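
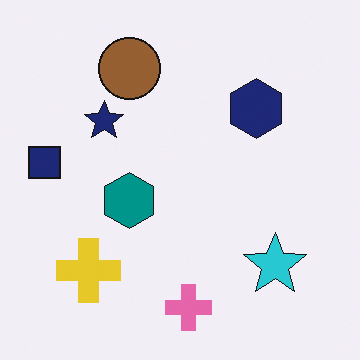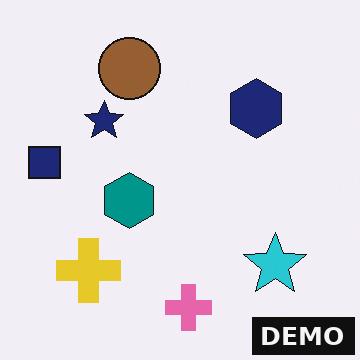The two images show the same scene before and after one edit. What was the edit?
Watermarked with the text "DEMO" in the lower-right corner.

A dark label reading "DEMO" appears in the lower-right corner.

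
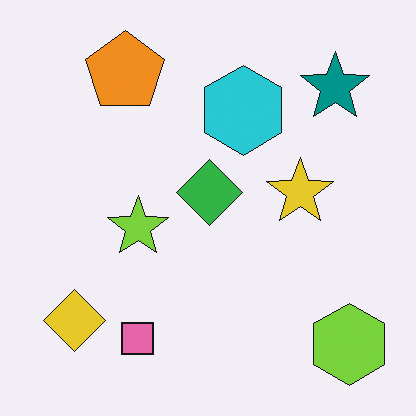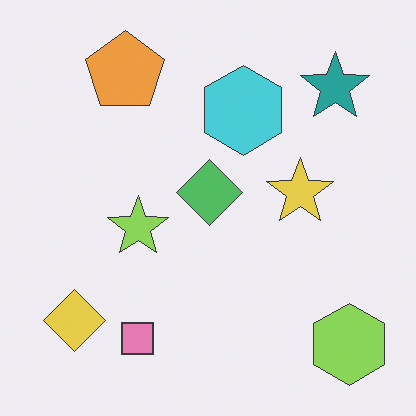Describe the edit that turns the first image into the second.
The transformation is: given slightly reduced contrast.

Tones are pushed toward mid-grey across the whole image — a global contrast change.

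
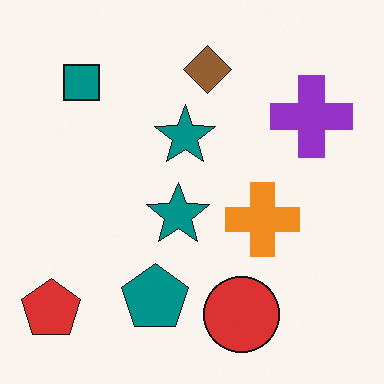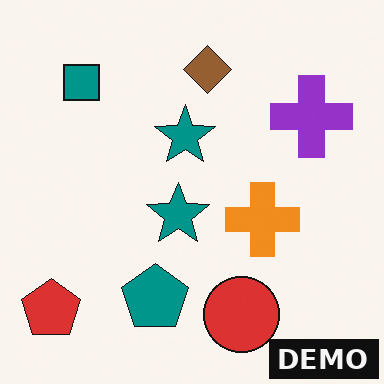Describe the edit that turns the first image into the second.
Watermarked with the text "DEMO" in the lower-right corner.

A dark label reading "DEMO" appears in the lower-right corner.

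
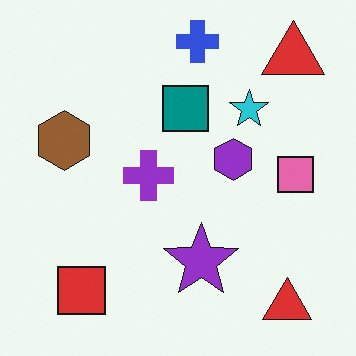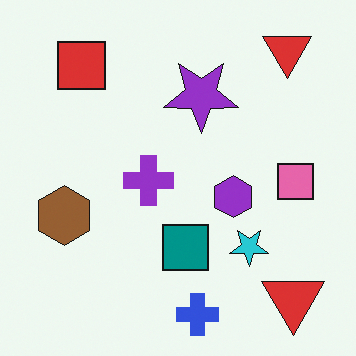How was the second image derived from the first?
The transformation is: flipped vertically (top ↔ bottom).

The blue cross is in the top of the first image and the bottom of the second — shapes on opposite sides of the horizontal midline have swapped in a mirror flip.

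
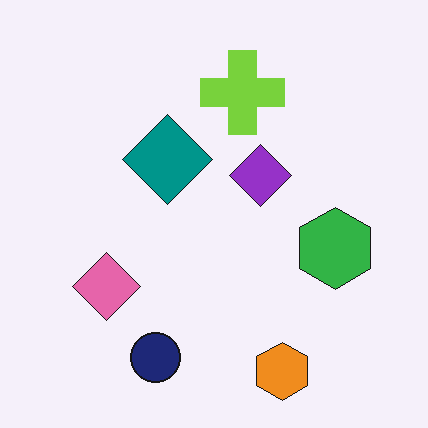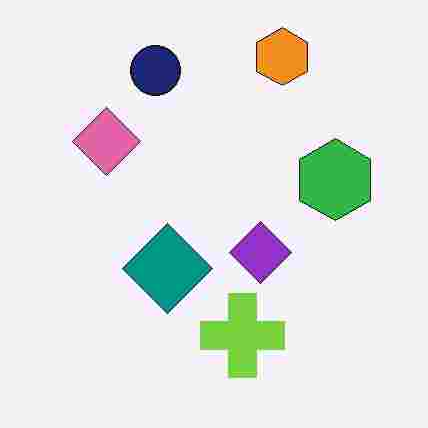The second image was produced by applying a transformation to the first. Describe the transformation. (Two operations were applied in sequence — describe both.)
This is the original image degraded with heavy JPEG compression, then flipped vertically (top ↔ bottom).

Blocky 8×8 compression artifacts appear around shape edges and the flat background shows ringing — characteristic JPEG degradation. The orange hexagon is in the bottom of the first image and the top of the second — shapes on opposite sides of the horizontal midline have swapped in a mirror flip.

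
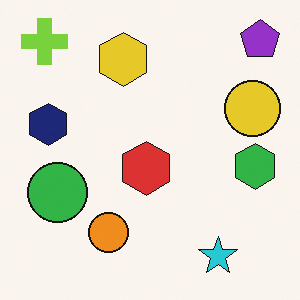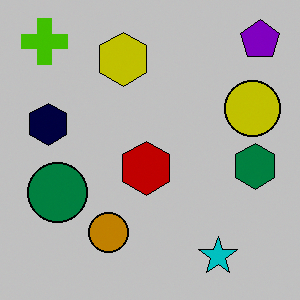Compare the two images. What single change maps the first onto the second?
The second image is the first heavily posterized to just a handful of flat colors.

Each flat color has snapped to a coarser quantized level — most visibly, the near-white background has dropped to a flat grey.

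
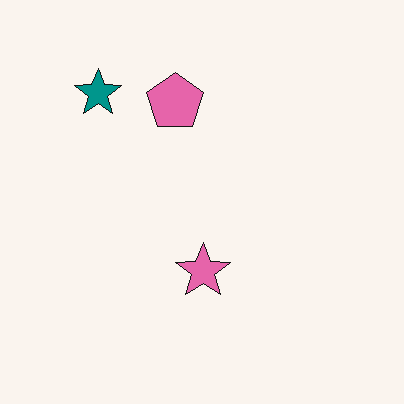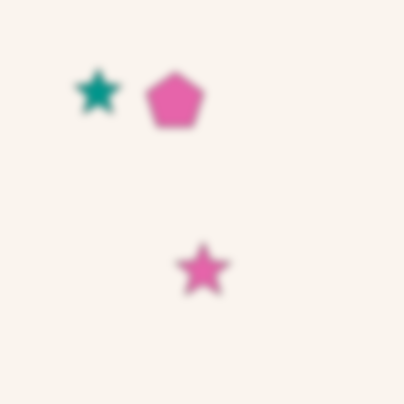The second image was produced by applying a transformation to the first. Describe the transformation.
This is the original image moderately blurred.

Shape edges and outlines are uniformly softened across the whole image.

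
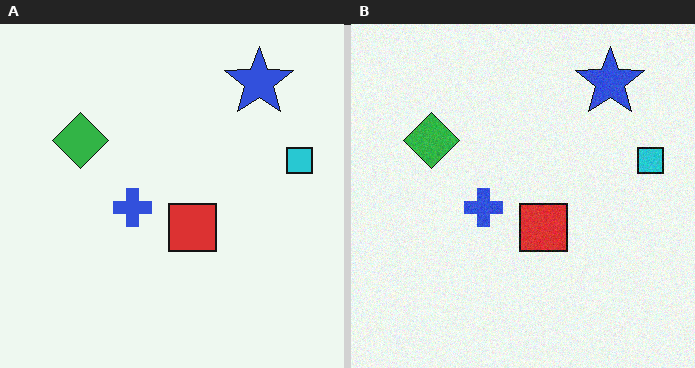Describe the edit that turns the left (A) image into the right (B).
It was degraded with light additive noise.

Random speckle covers the whole image, including the flat background.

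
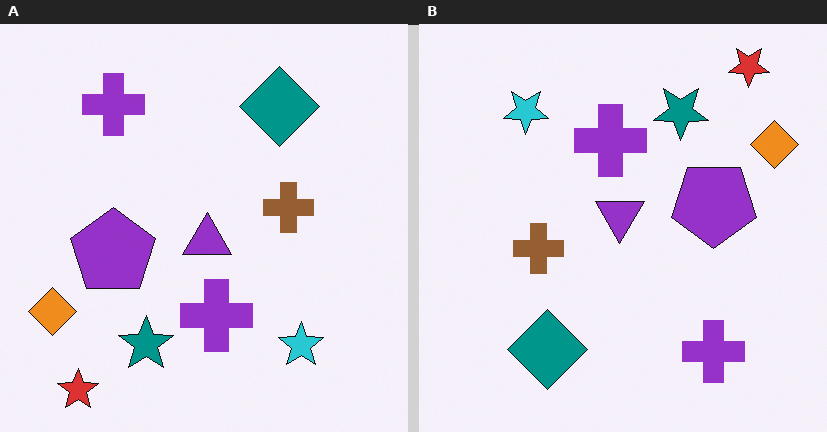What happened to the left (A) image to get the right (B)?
The right (B) image is the left (A) rotated 180°.

The red star sits in the bottom-left of the left (A) image and the top-right of the right (B) — consistent with a whole-image 180° rotation.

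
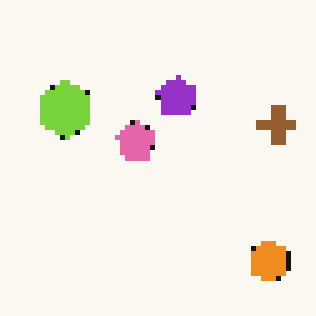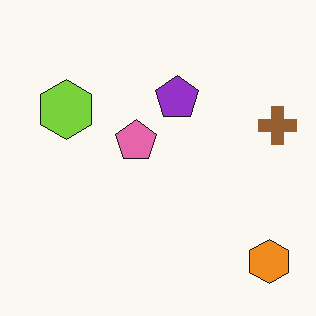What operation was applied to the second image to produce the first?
The first image is the second mildly pixelated.

Shapes are reduced to large square blocks; fine edges and outlines are lost — a downscale-then-upscale (mosaic) effect.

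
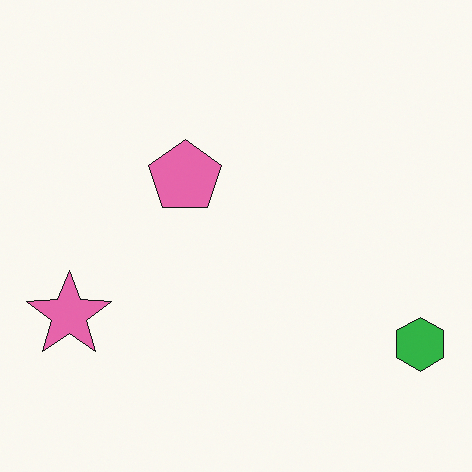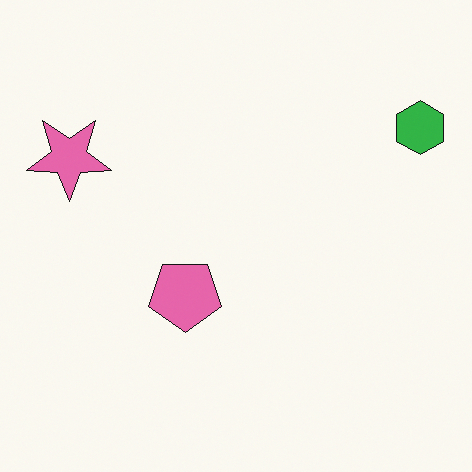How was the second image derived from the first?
The second image is the first flipped vertically (top ↔ bottom).

The green hexagon is in the bottom-right of the first image and the top-right of the second — shapes on opposite sides of the horizontal midline have swapped in a mirror flip.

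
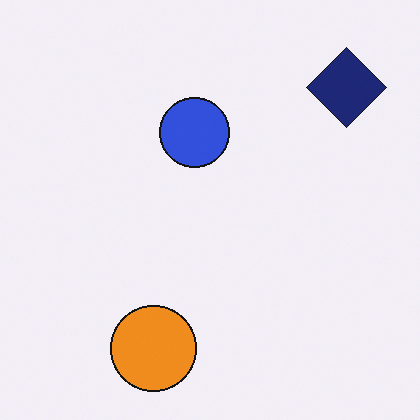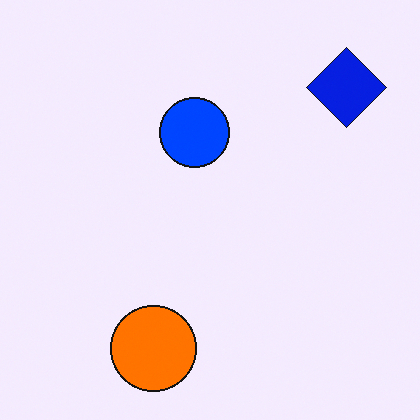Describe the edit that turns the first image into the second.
The second image is the first heavily oversaturated.

All colors are more vivid — a global saturation change.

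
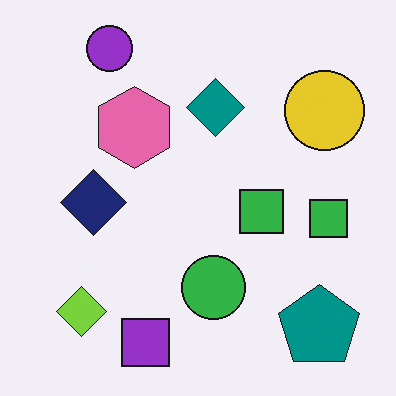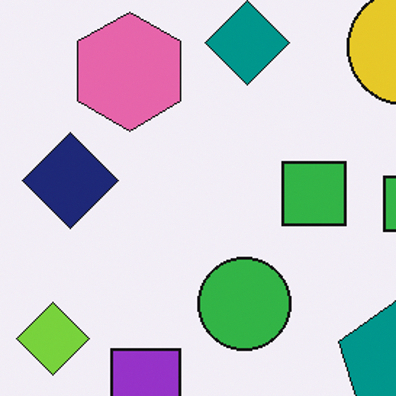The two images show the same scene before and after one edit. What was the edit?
The transformation is: cropped to a modestly smaller region and rescaled.

The visible shapes are larger and the field of view is narrower; shapes near the original edges may be partly or wholly outside the frame — a crop-and-rescale.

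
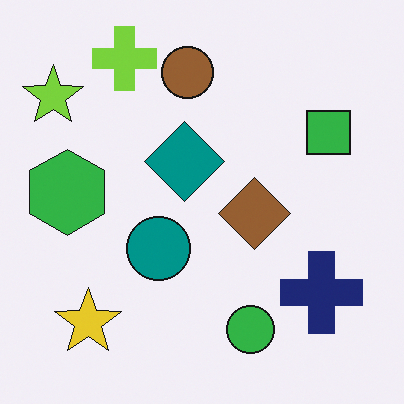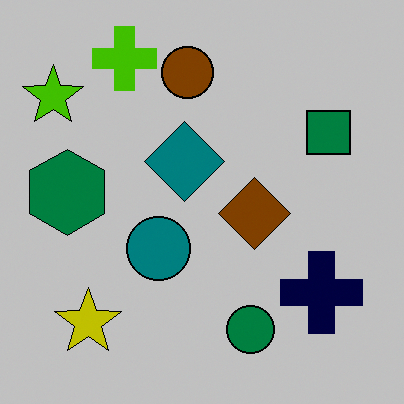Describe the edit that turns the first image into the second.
The second image is the first heavily posterized to just a handful of flat colors.

Each flat color has snapped to a coarser quantized level — most visibly, the near-white background has dropped to a flat grey.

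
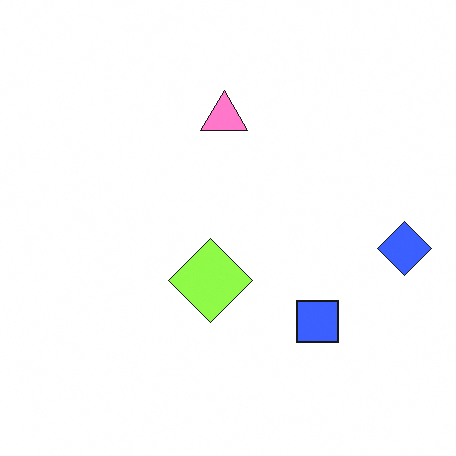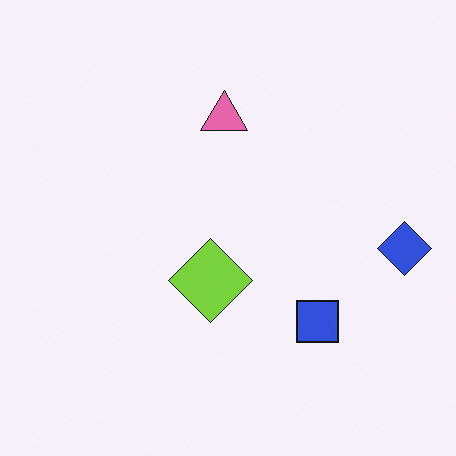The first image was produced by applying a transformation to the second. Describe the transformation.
It was brightened a little.

Every pixel — background and shapes alike — is uniformly brightened.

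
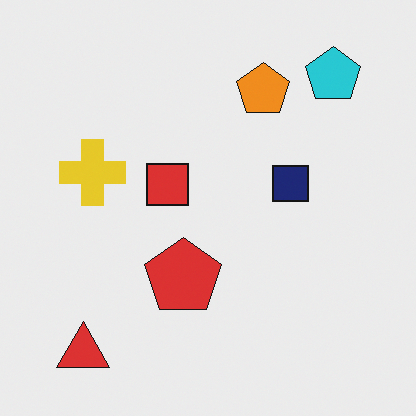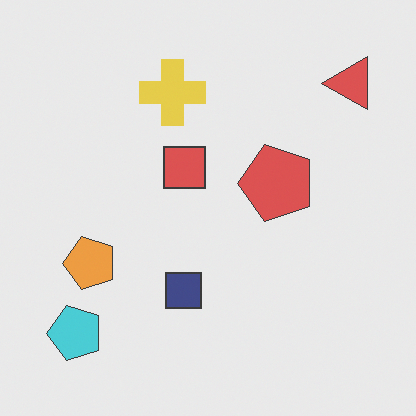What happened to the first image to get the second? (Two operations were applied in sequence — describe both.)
This is the original image transposed (reflected across the top-left ↔ bottom-right diagonal), then given slightly reduced contrast.

Shapes have swapped their row and column positions — what was in the top-right is now in the bottom-left — a diagonal reflection. Tones are pushed toward mid-grey across the whole image — a global contrast change.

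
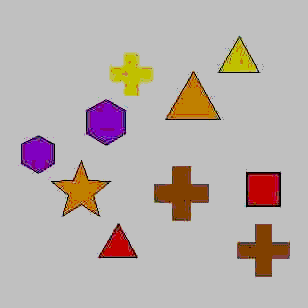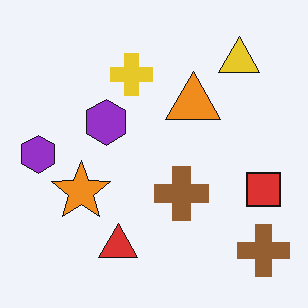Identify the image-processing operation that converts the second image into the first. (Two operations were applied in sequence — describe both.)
The transformation is: degraded with heavy JPEG compression, then aggressively posterized.

Blocky 8×8 compression artifacts appear around shape edges and the flat background shows ringing — characteristic JPEG degradation. Each flat color has snapped to a coarser quantized level — most visibly, the near-white background has dropped to a flat grey.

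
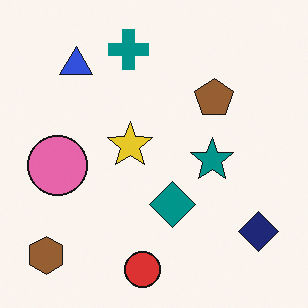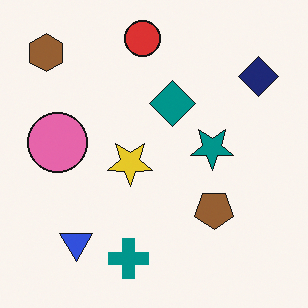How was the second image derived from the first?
The second image is the first flipped vertically (top ↔ bottom).

The red circle is in the bottom of the first image and the top of the second — shapes on opposite sides of the horizontal midline have swapped in a mirror flip.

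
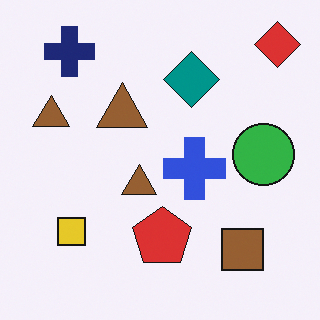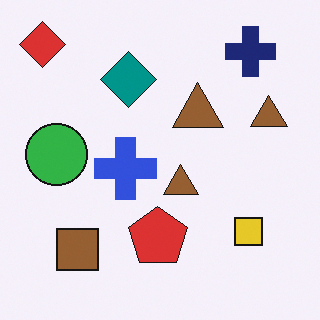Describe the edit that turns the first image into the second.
The transformation is: flipped horizontally (left ↔ right).

The red diamond is in the top-right of the first image and the top-left of the second — shapes on opposite sides of the vertical midline have swapped in a mirror flip.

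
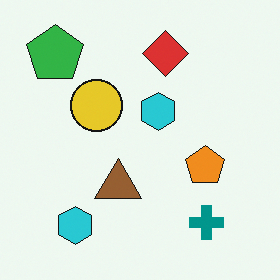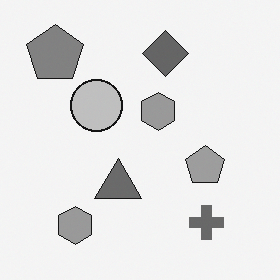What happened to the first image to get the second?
The transformation is: converted to grayscale.

All color is removed — every shape is now a shade of grey.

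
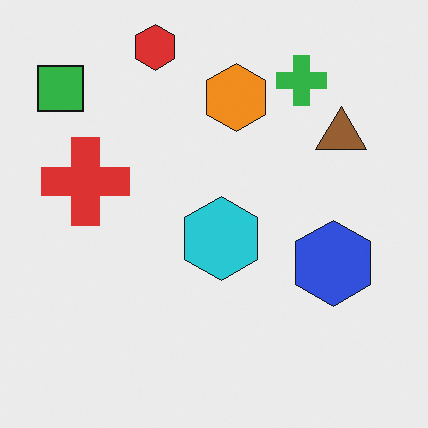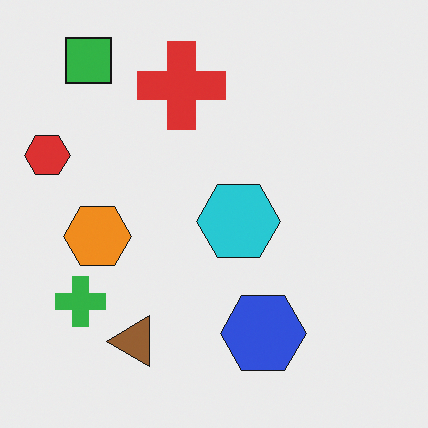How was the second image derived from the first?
Transposed (reflected across the top-left ↔ bottom-right diagonal).

Shapes have swapped their row and column positions — what was in the top-right is now in the bottom-left — a diagonal reflection.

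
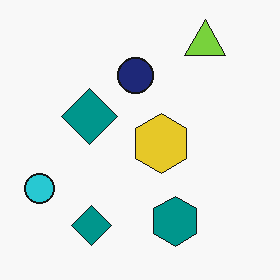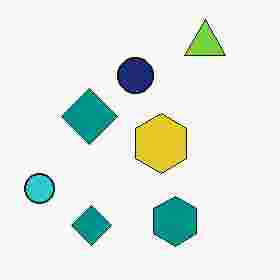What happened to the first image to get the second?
This is the original image heavily JPEG-compressed with obvious blocking artifacts.

Blocky 8×8 compression artifacts appear around shape edges and the flat background shows ringing — characteristic JPEG degradation.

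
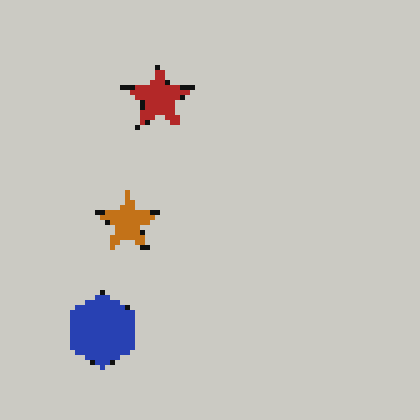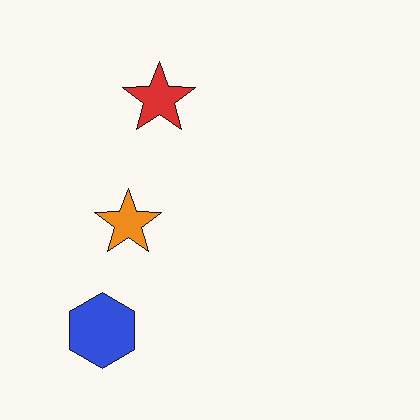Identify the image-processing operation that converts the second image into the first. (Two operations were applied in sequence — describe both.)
The transformation is: mildly pixelated, then darkened a little.

Shapes are reduced to large square blocks; fine edges and outlines are lost — a downscale-then-upscale (mosaic) effect. Every pixel — background and shapes alike — is uniformly darkened.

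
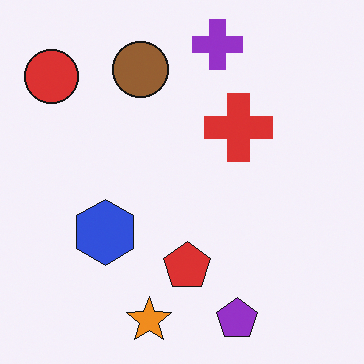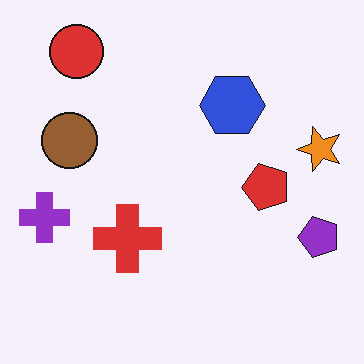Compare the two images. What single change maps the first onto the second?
The image was transposed (reflected across the top-left ↔ bottom-right diagonal).

Shapes have swapped their row and column positions — what was in the top-right is now in the bottom-left — a diagonal reflection.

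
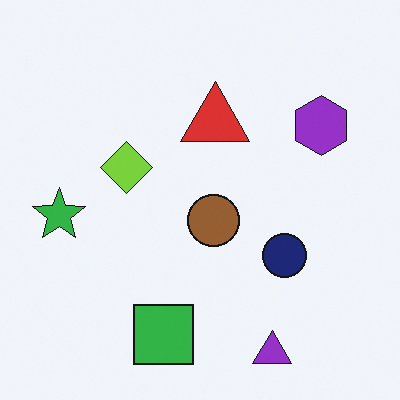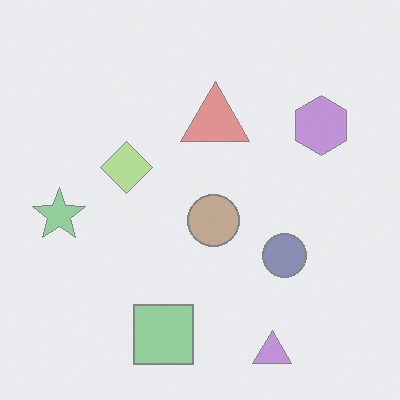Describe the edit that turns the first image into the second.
The second image is the first given much lower contrast.

Tones are pushed toward mid-grey across the whole image — a global contrast change.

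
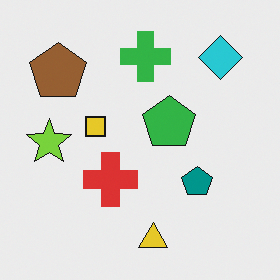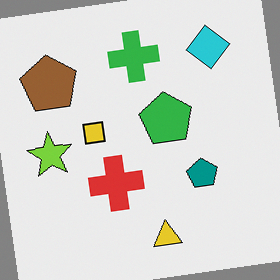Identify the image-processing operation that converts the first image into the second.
This is the original image rotated counter-clockwise by a slight angle.

Every shape is tilted by the same angle and the image corners show triangular fill wedges — a whole-image rotation by a non-right angle.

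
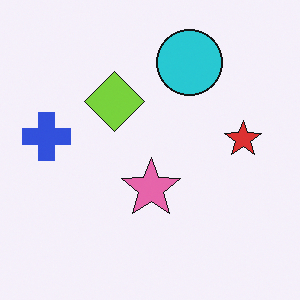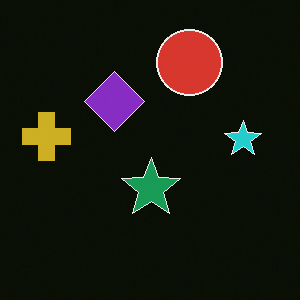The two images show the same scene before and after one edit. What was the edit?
The transformation is: color-inverted (negative).

The light background has become dark and every shape's color is its complement — a photographic negative.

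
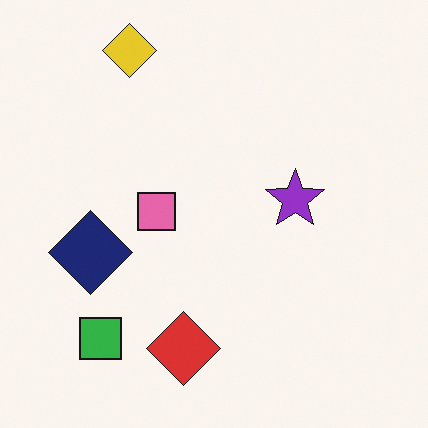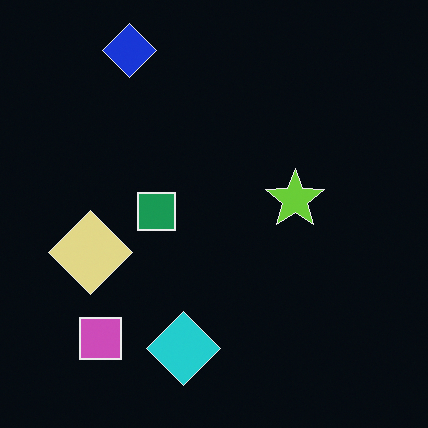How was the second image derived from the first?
The transformation is: color-inverted (negative).

The light background has become dark and every shape's color is its complement — a photographic negative.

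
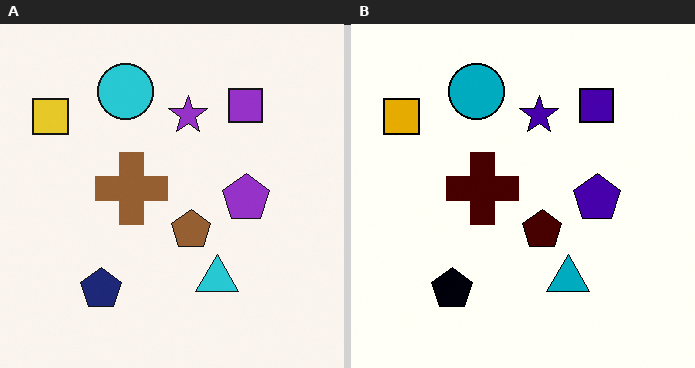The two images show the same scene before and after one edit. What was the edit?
The image was given much higher contrast.

Tones are pushed away from mid-grey across the whole image — a global contrast change.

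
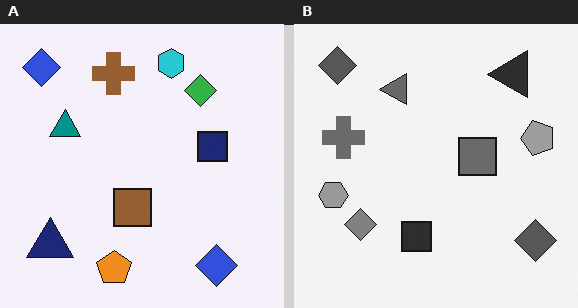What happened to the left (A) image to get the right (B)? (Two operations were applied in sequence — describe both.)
This is the original image transposed (reflected across the top-left ↔ bottom-right diagonal), then converted to grayscale.

Shapes have swapped their row and column positions — what was in the top-right is now in the bottom-left — a diagonal reflection. All color is removed — every shape is now a shade of grey.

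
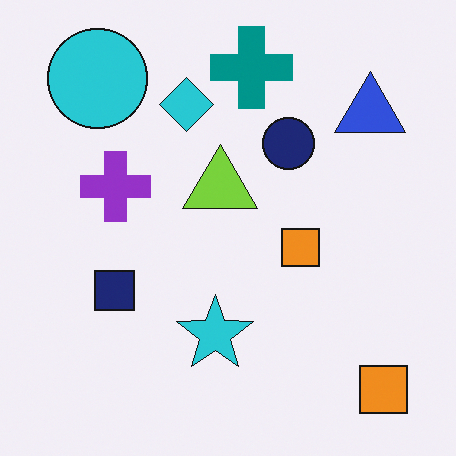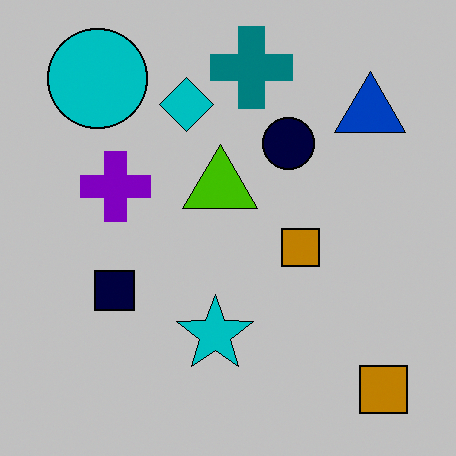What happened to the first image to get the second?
It was heavily posterized to just a handful of flat colors.

Each flat color has snapped to a coarser quantized level — most visibly, the near-white background has dropped to a flat grey.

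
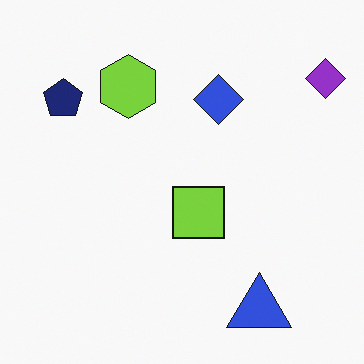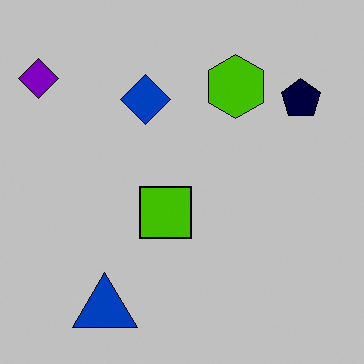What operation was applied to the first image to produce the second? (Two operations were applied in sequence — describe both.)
This is the original image flipped horizontally (left ↔ right), then heavily posterized to just a handful of flat colors.

The purple diamond is in the top-right of the first image and the top-left of the second — shapes on opposite sides of the vertical midline have swapped in a mirror flip. Each flat color has snapped to a coarser quantized level — most visibly, the near-white background has dropped to a flat grey.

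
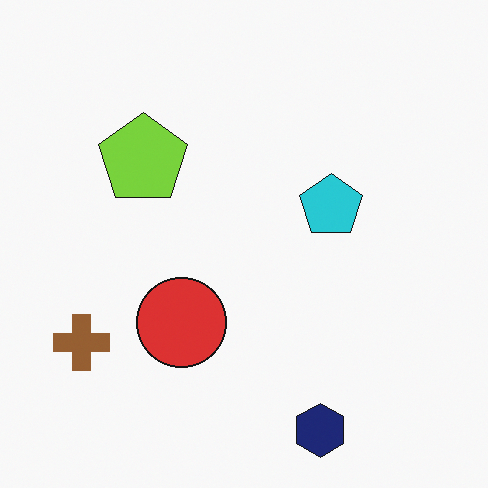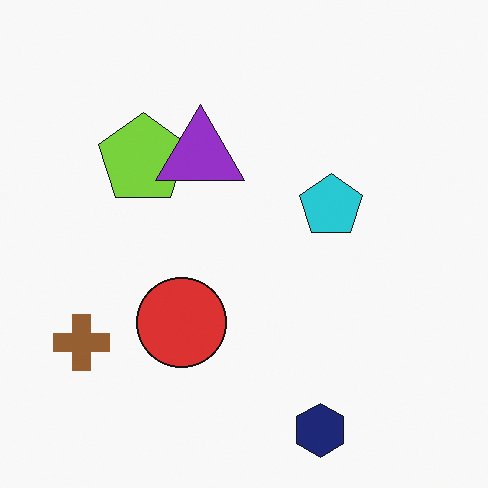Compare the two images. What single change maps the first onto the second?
This is the original image overlaid with an additional purple triangle.

A purple triangle appears in the second image that is absent from the first.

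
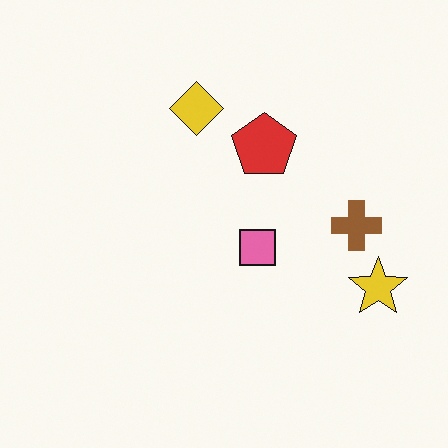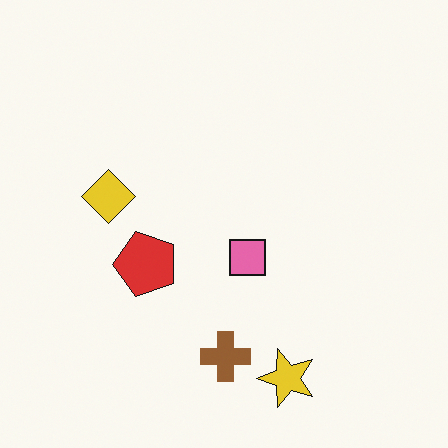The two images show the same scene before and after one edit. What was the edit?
The second image is the first transposed (reflected across the top-left ↔ bottom-right diagonal).

Shapes have swapped their row and column positions — what was in the top-right is now in the bottom-left — a diagonal reflection.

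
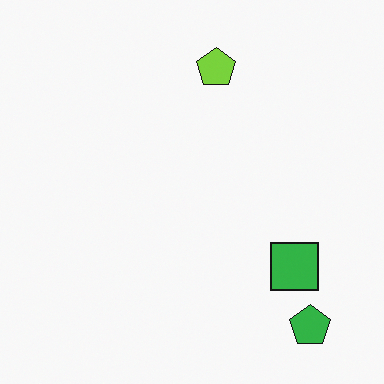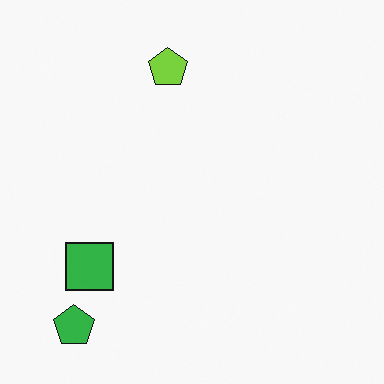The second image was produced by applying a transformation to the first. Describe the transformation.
Flipped horizontally (left ↔ right).

The green pentagon is in the bottom-right of the first image and the bottom-left of the second — shapes on opposite sides of the vertical midline have swapped in a mirror flip.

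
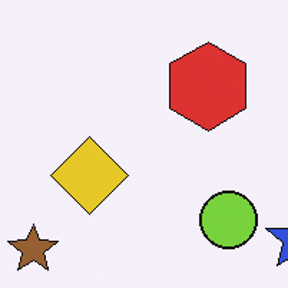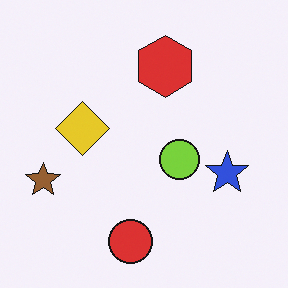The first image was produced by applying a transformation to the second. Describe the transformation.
The image was cropped to a modestly smaller region and rescaled.

The visible shapes are larger and the field of view is narrower; shapes near the original edges may be partly or wholly outside the frame — a crop-and-rescale.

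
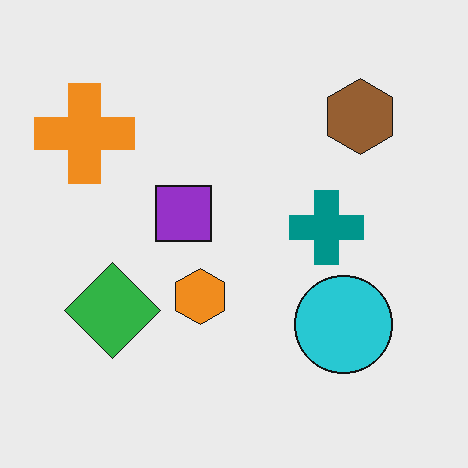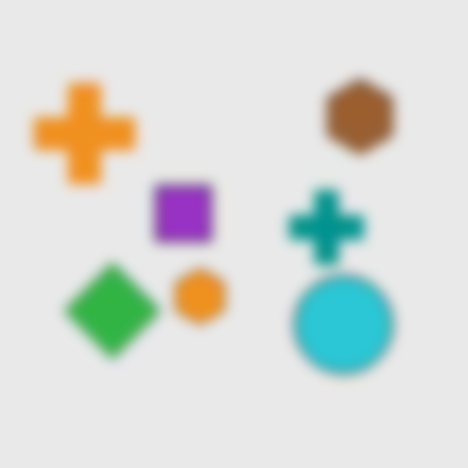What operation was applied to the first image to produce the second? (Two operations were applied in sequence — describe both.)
Degraded with heavy JPEG compression, then heavily blurred.

Blocky 8×8 compression artifacts appear around shape edges and the flat background shows ringing — characteristic JPEG degradation. Shape edges and outlines are uniformly softened across the whole image.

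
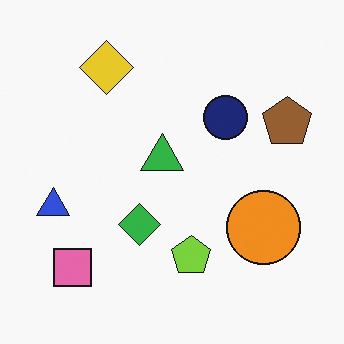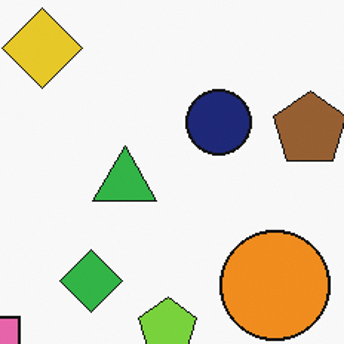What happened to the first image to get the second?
The image was cropped slightly and scaled back up.

The visible shapes are larger and the field of view is narrower; shapes near the original edges may be partly or wholly outside the frame — a crop-and-rescale.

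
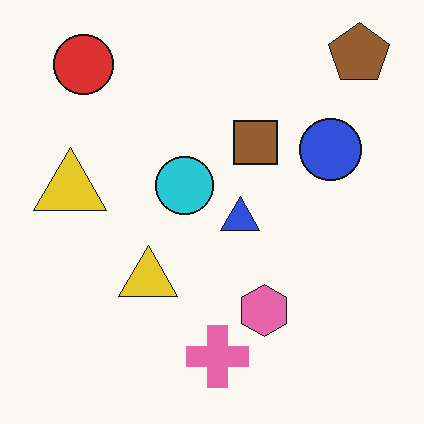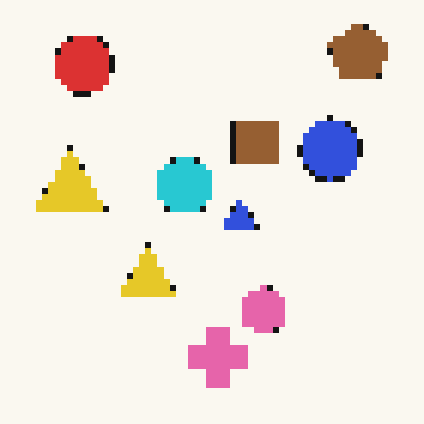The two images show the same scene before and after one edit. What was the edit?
The transformation is: moderately pixelated.

Shapes are reduced to large square blocks; fine edges and outlines are lost — a downscale-then-upscale (mosaic) effect.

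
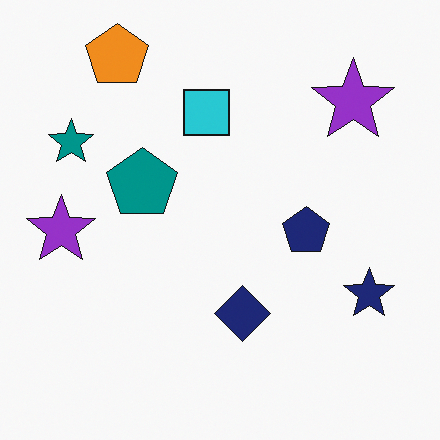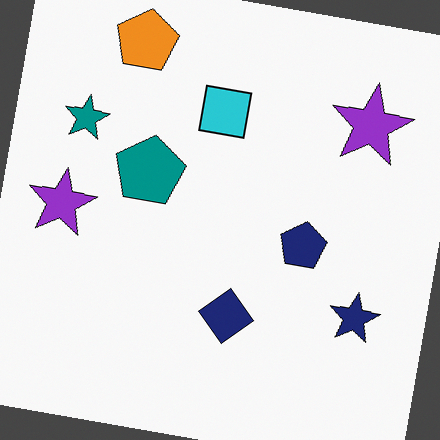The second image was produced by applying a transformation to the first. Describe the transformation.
It was rotated clockwise by a slight angle.

Every shape is tilted by the same angle and the image corners show triangular fill wedges — a whole-image rotation by a non-right angle.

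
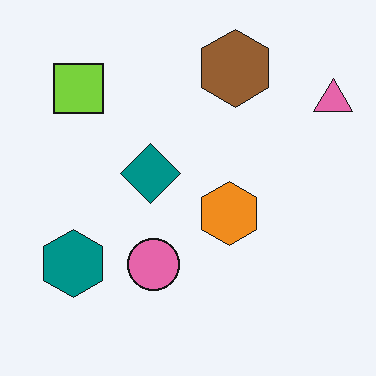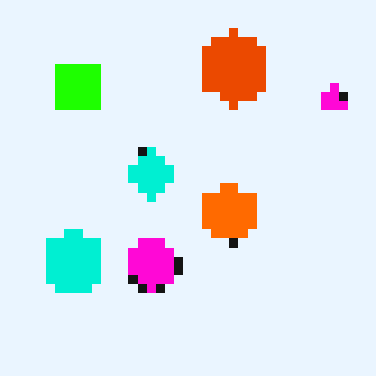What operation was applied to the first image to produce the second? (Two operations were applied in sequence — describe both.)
The second image is the first heavily pixelated into large blocks, then made much more vivid (saturation change).

Shapes are reduced to large square blocks; fine edges and outlines are lost — a downscale-then-upscale (mosaic) effect. All colors are more vivid — a global saturation change.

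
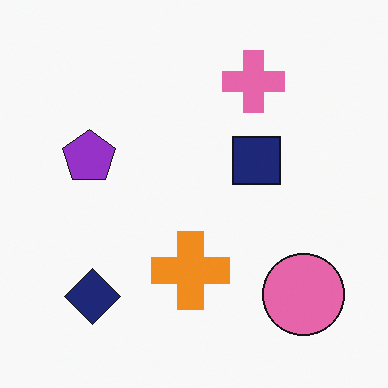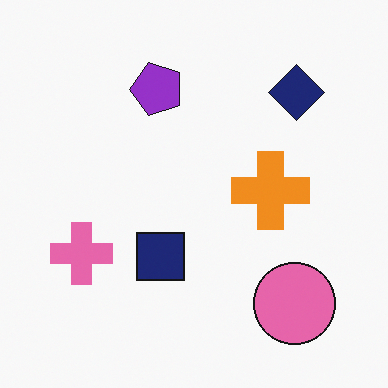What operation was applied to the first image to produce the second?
The transformation is: transposed (reflected across the top-left ↔ bottom-right diagonal).

Shapes have swapped their row and column positions — what was in the top-right is now in the bottom-left — a diagonal reflection.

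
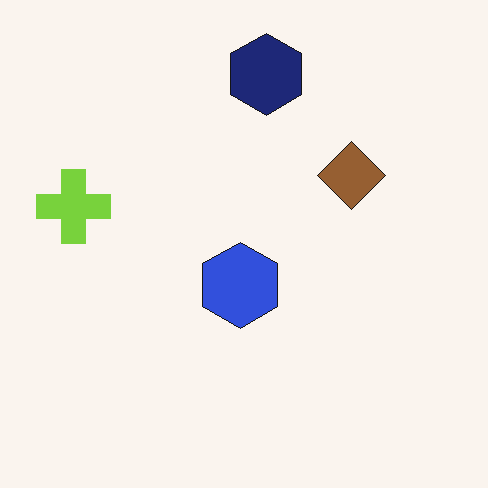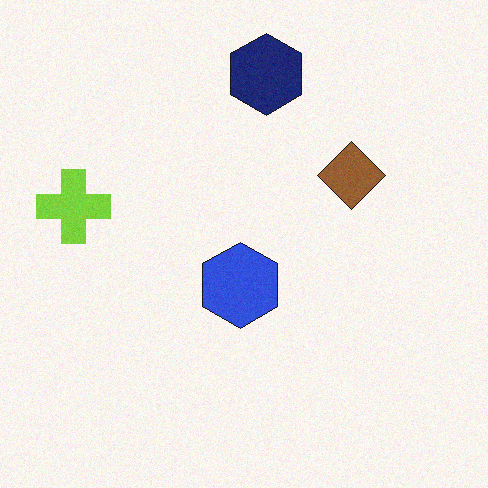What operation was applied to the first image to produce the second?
The image was degraded with a light layer of grain.

Random speckle covers the whole image, including the flat background.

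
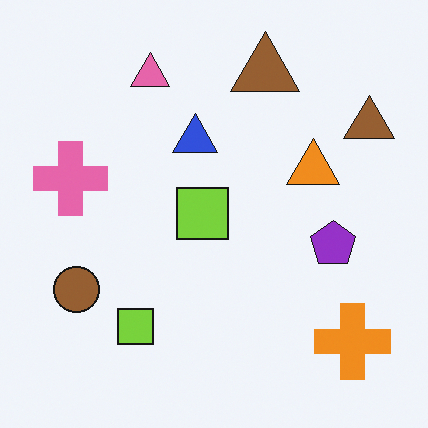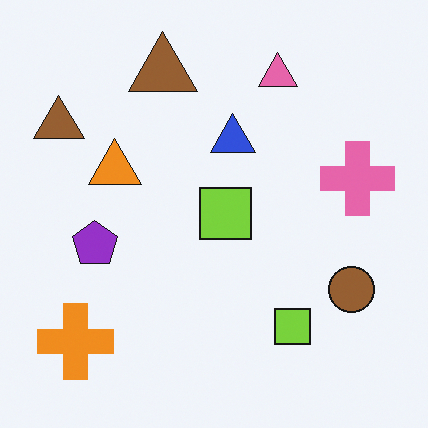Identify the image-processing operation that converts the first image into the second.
The transformation is: flipped horizontally (left ↔ right).

The pink cross is in the left of the first image and the right of the second — shapes on opposite sides of the vertical midline have swapped in a mirror flip.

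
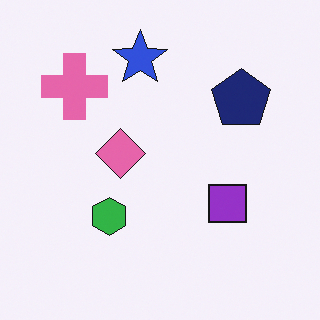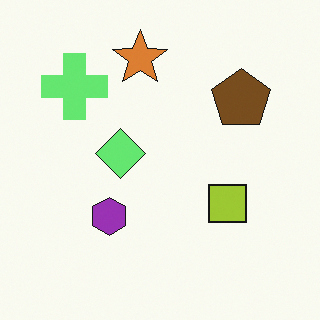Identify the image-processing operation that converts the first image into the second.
Hue-shifted through roughly half the color wheel.

Every shape's color has rotated by the same amount around the hue wheel — a uniform hue shift.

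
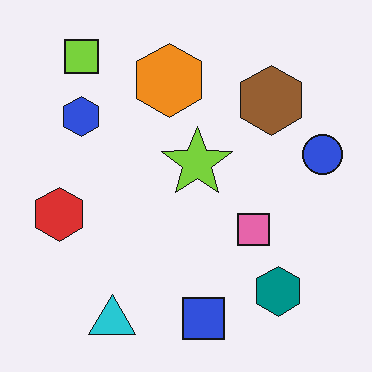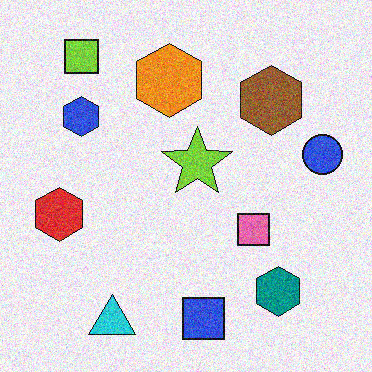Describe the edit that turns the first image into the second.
The transformation is: degraded with moderate additive noise.

Random speckle covers the whole image, including the flat background.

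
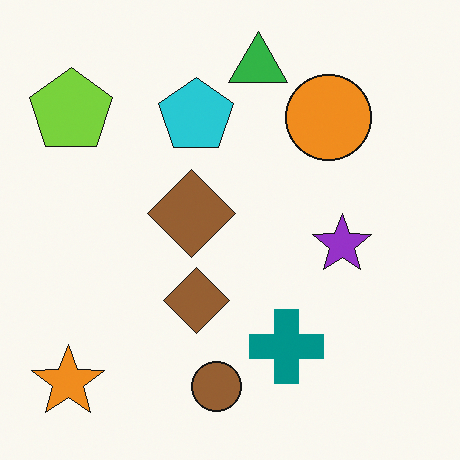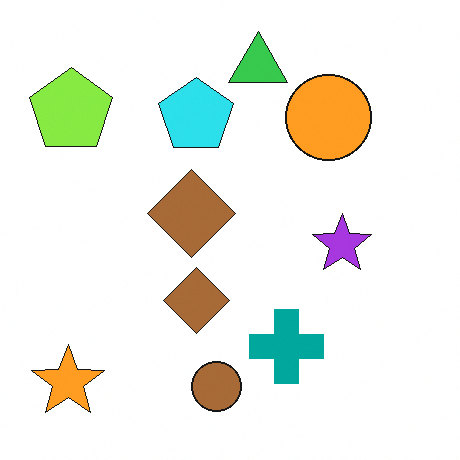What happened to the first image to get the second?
Brightened a little.

Every pixel — background and shapes alike — is uniformly brightened.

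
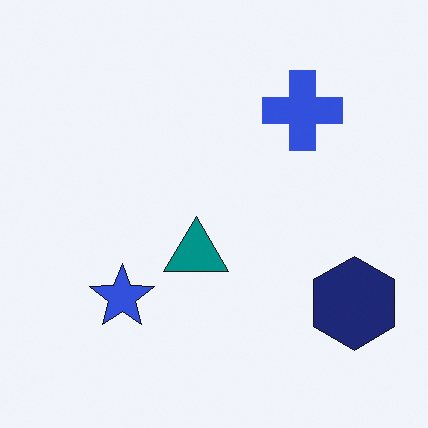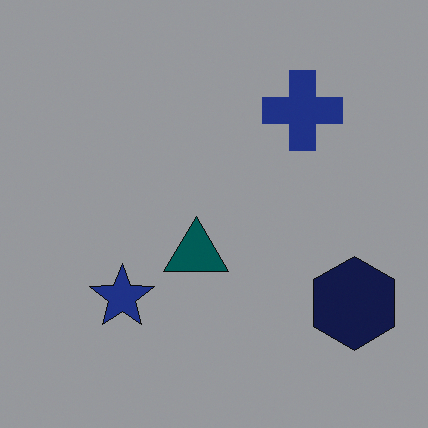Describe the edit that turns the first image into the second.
It was darkened a lot.

Every pixel — background and shapes alike — is uniformly darkened.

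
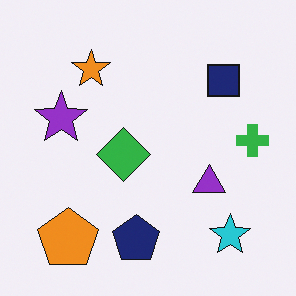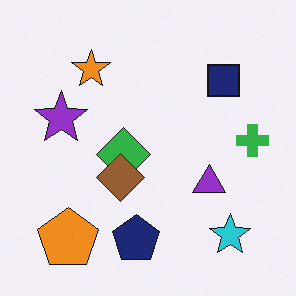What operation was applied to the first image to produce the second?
The second image is the first overlaid with an additional brown diamond.

A brown diamond appears in the second image that is absent from the first.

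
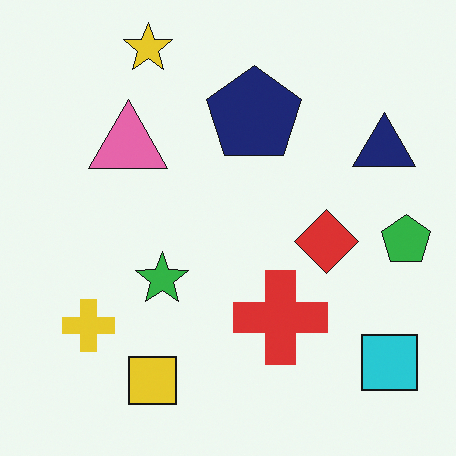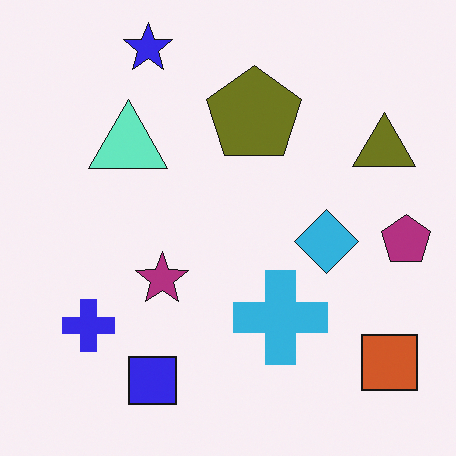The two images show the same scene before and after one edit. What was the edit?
It was hue-shifted through roughly half the color wheel.

Every shape's color has rotated by the same amount around the hue wheel — a uniform hue shift.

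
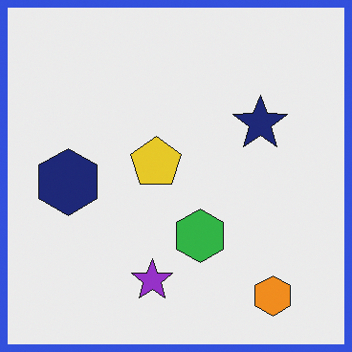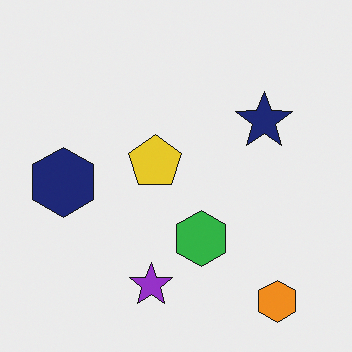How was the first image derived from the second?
The first image is the second framed with a blue border.

A solid blue frame runs around the edge of the first image, with the content slightly shrunk inside it.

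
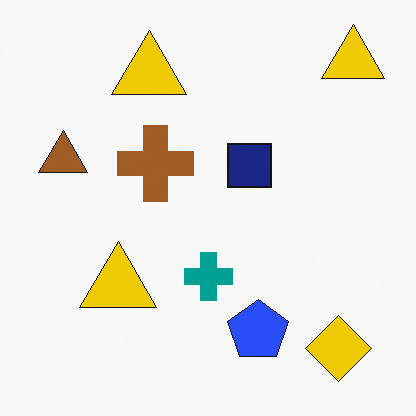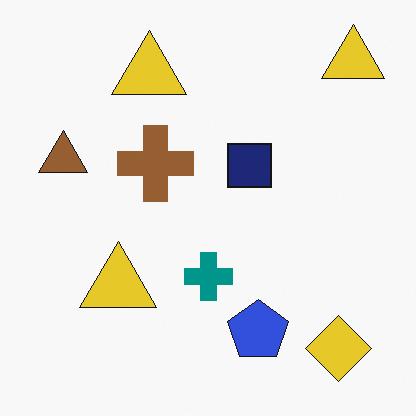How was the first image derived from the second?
The first image is the second slightly oversaturated.

All colors are more vivid — a global saturation change.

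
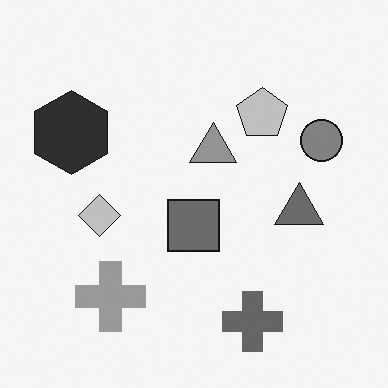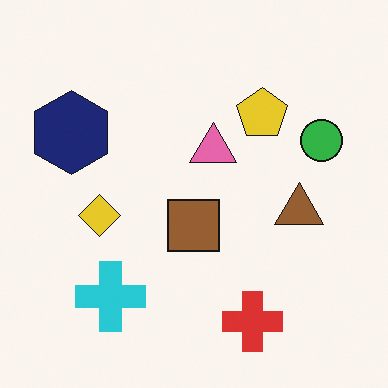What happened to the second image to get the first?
The transformation is: converted to grayscale.

All color is removed — every shape is now a shade of grey.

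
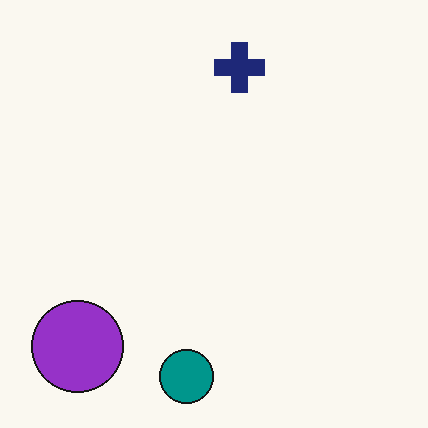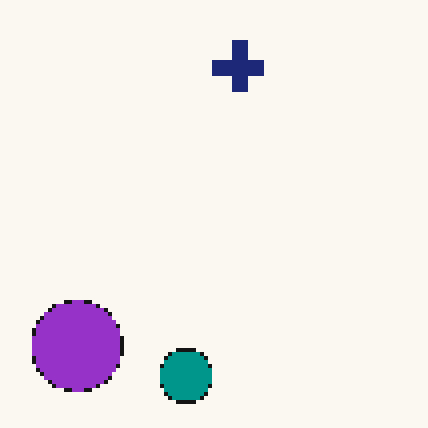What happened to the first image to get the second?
The image was lightly pixelated (a mild mosaic effect).

Shapes are reduced to large square blocks; fine edges and outlines are lost — a downscale-then-upscale (mosaic) effect.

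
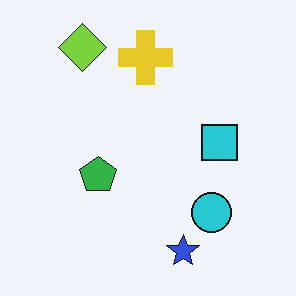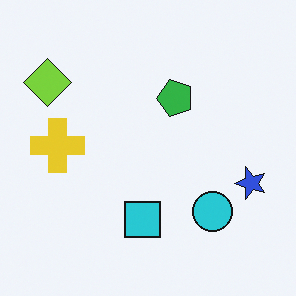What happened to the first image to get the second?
Transposed (reflected across the top-left ↔ bottom-right diagonal).

Shapes have swapped their row and column positions — what was in the top-right is now in the bottom-left — a diagonal reflection.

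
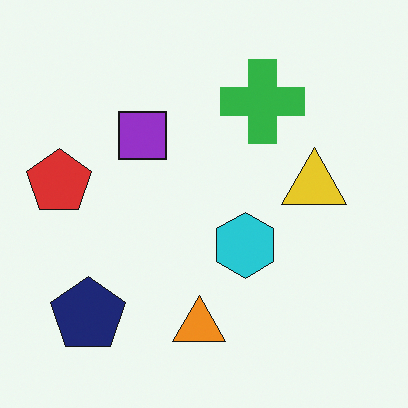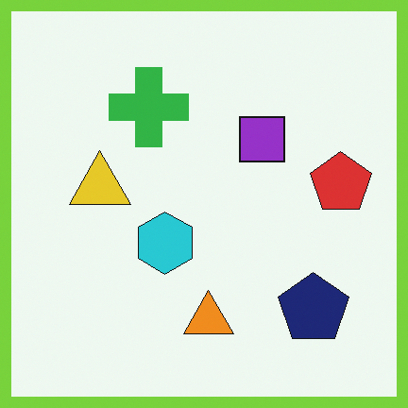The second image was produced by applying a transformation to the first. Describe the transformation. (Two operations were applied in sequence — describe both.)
It was flipped horizontally (left ↔ right), then framed with a lime border.

The red pentagon is in the left of the first image and the right of the second — shapes on opposite sides of the vertical midline have swapped in a mirror flip. A solid lime frame runs around the edge of the second image, with the content slightly shrunk inside it.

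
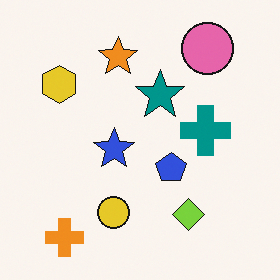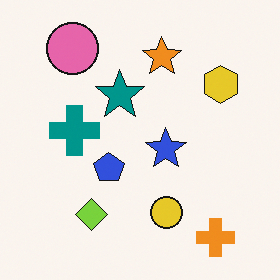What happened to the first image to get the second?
The transformation is: flipped horizontally (left ↔ right).

The yellow hexagon is in the top-left of the first image and the top-right of the second — shapes on opposite sides of the vertical midline have swapped in a mirror flip.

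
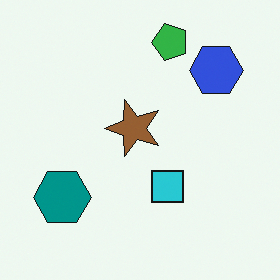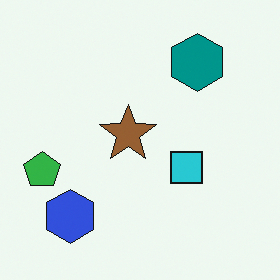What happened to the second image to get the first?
The first image is the second transposed (reflected across the top-left ↔ bottom-right diagonal).

Shapes have swapped their row and column positions — what was in the top-right is now in the bottom-left — a diagonal reflection.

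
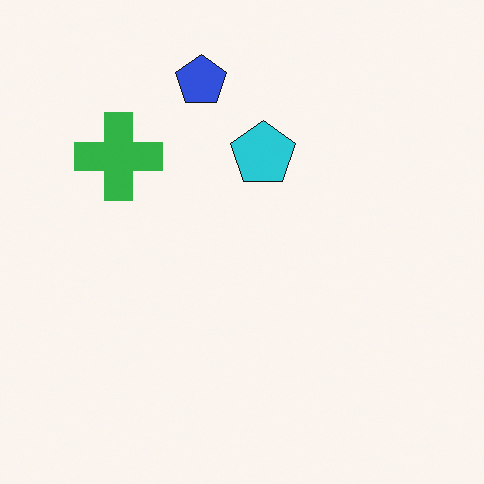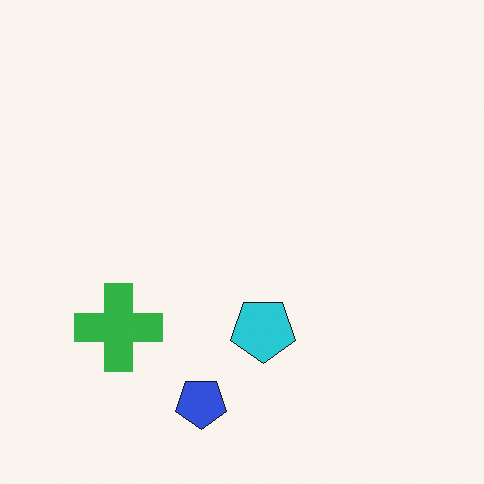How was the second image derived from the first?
This is the original image flipped vertically (top ↔ bottom).

The blue pentagon is in the top of the first image and the bottom of the second — shapes on opposite sides of the horizontal midline have swapped in a mirror flip.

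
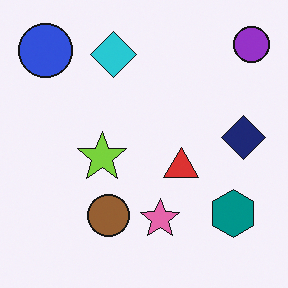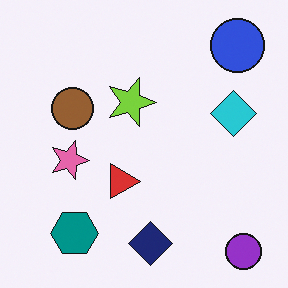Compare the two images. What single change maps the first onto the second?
This is the original image rotated 90° clockwise.

The purple circle sits in the top-right of the first image and the bottom-right of the second — consistent with a whole-image 90° clockwise rotation.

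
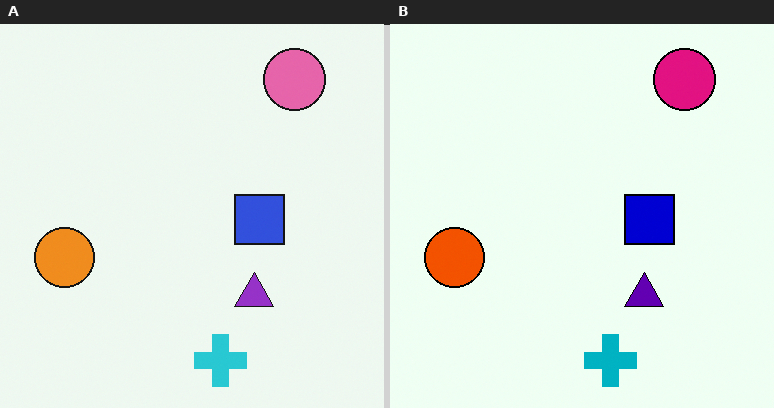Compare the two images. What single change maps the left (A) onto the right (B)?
The right (B) image is the left (A) boosted in contrast.

Tones are pushed away from mid-grey across the whole image — a global contrast change.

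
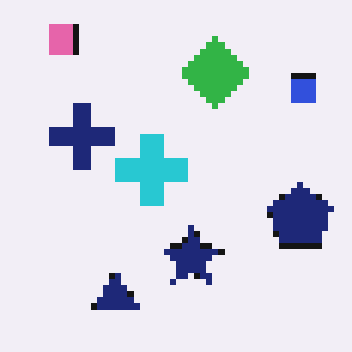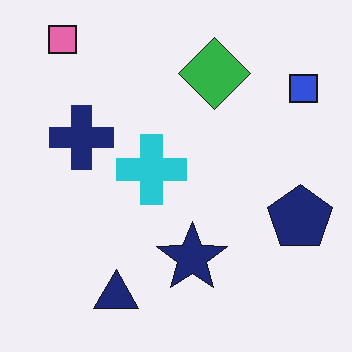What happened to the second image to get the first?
This is the original image pixelated into visible square blocks.

Shapes are reduced to large square blocks; fine edges and outlines are lost — a downscale-then-upscale (mosaic) effect.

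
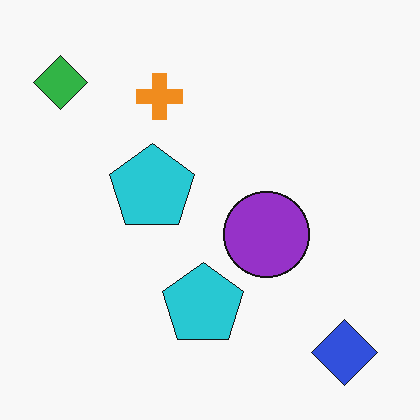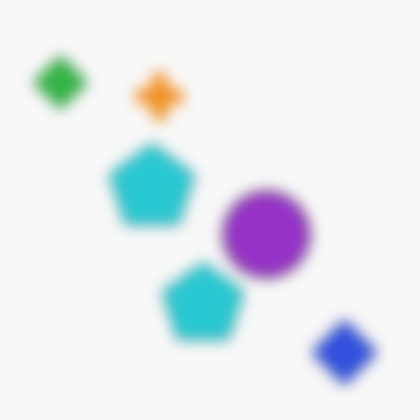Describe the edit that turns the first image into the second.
The image was strongly gaussian-blurred.

Shape edges and outlines are uniformly softened across the whole image.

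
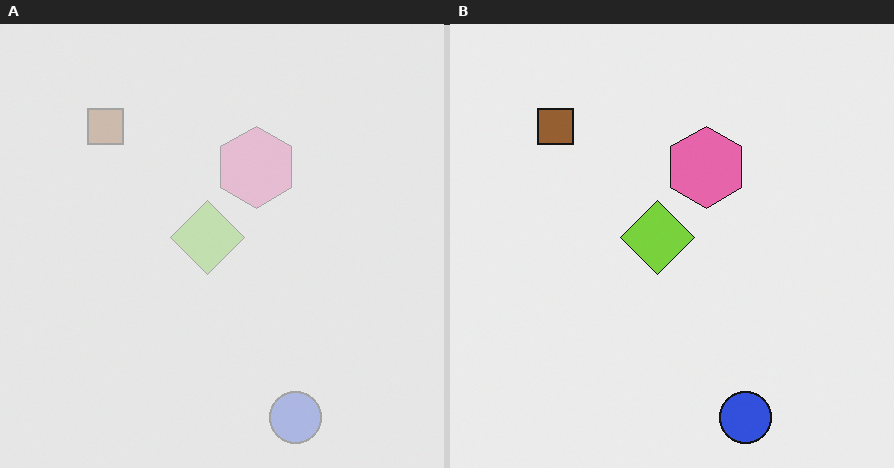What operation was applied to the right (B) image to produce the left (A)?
The image was washed out (contrast reduced).

Tones are pushed toward mid-grey across the whole image — a global contrast change.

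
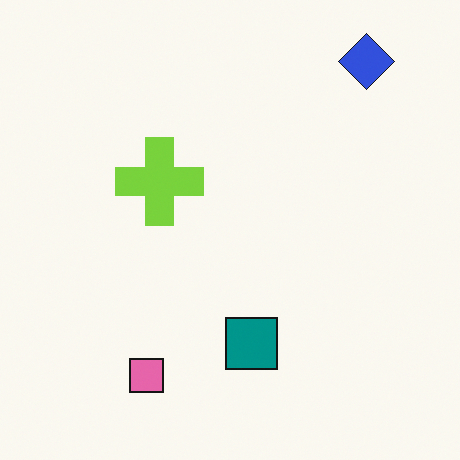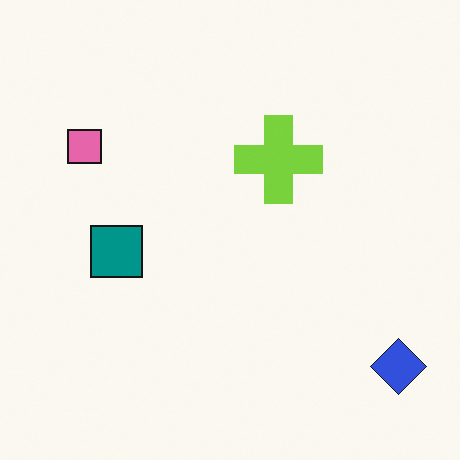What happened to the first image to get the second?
The image was rotated 90° clockwise.

The blue diamond sits in the top-right of the first image and the bottom-right of the second — consistent with a whole-image 90° clockwise rotation.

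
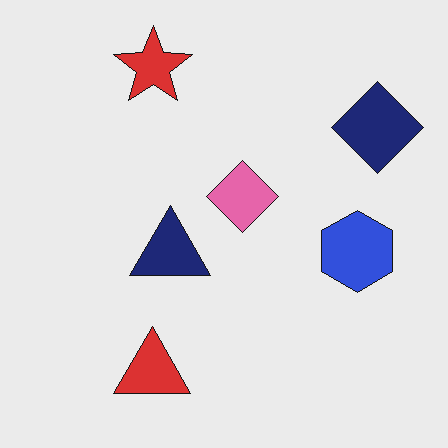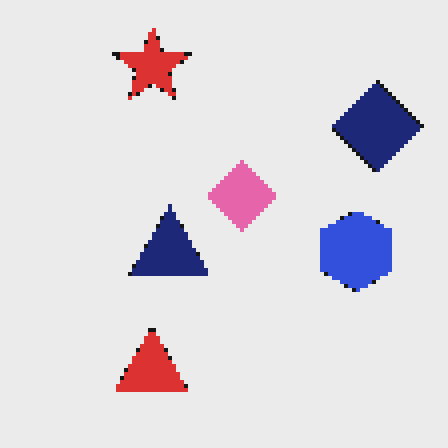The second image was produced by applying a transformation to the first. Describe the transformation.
The image was lightly pixelated (a mild mosaic effect).

Shapes are reduced to large square blocks; fine edges and outlines are lost — a downscale-then-upscale (mosaic) effect.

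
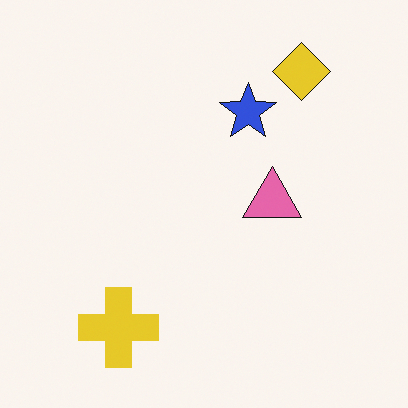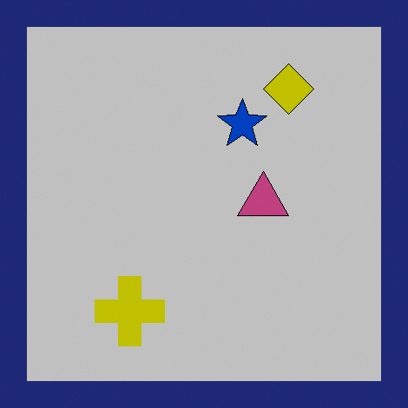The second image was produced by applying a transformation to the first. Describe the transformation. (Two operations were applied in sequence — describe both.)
The second image is the first heavily posterized to just a handful of flat colors, then framed with a navy border.

Each flat color has snapped to a coarser quantized level — most visibly, the near-white background has dropped to a flat grey. A solid navy frame runs around the edge of the second image, with the content slightly shrunk inside it.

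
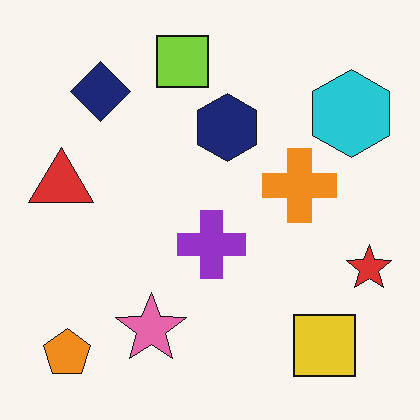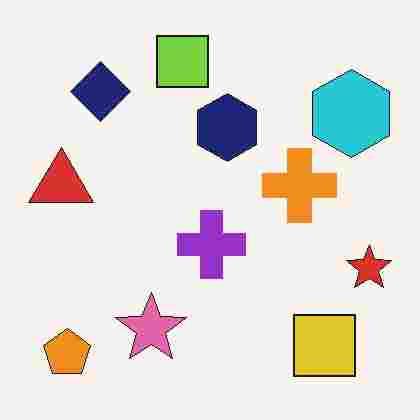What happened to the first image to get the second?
The image was degraded with heavy JPEG compression.

Blocky 8×8 compression artifacts appear around shape edges and the flat background shows ringing — characteristic JPEG degradation.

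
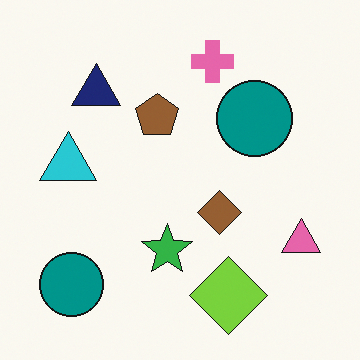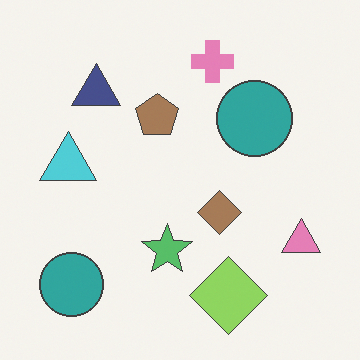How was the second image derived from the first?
The transformation is: given slightly reduced contrast.

Tones are pushed toward mid-grey across the whole image — a global contrast change.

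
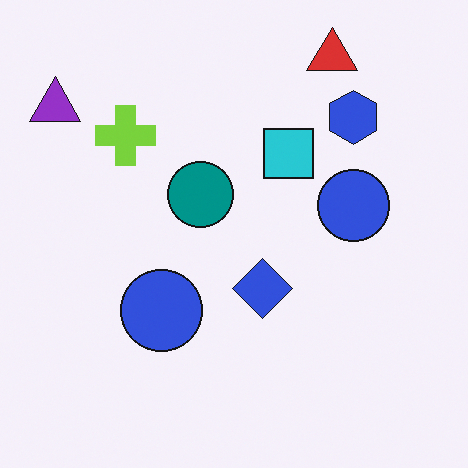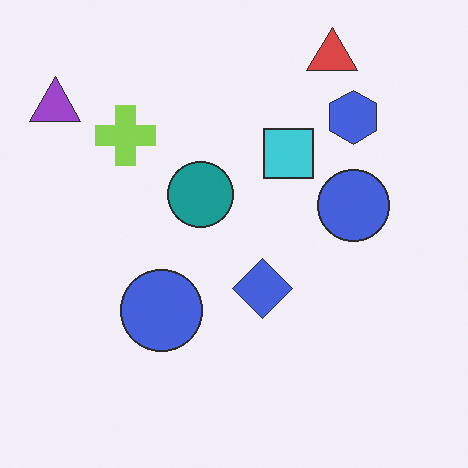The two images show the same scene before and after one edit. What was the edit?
Given slightly reduced contrast.

Tones are pushed toward mid-grey across the whole image — a global contrast change.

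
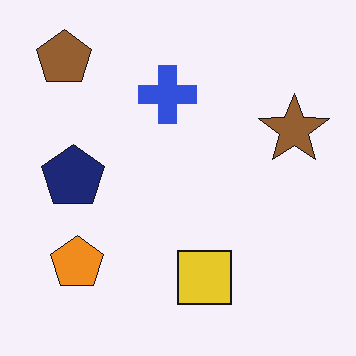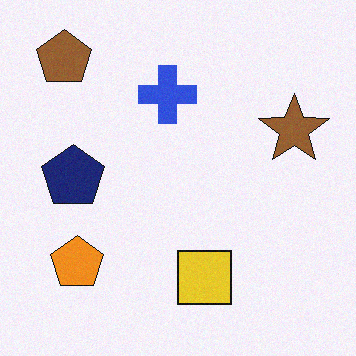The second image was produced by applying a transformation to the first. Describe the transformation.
The transformation is: degraded with a light layer of grain.

Random speckle covers the whole image, including the flat background.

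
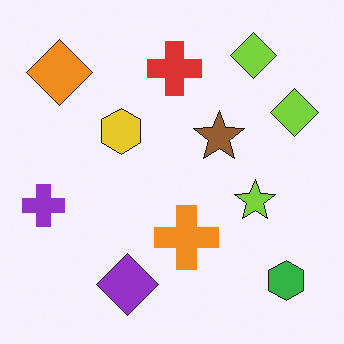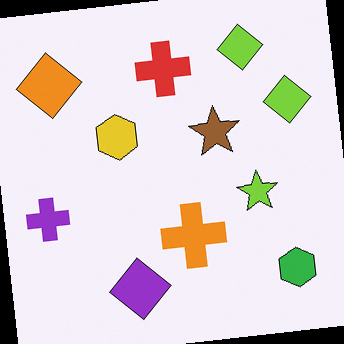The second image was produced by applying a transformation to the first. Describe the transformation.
The image was rotated counter-clockwise by a slight angle.

Every shape is tilted by the same angle and the image corners show triangular fill wedges — a whole-image rotation by a non-right angle.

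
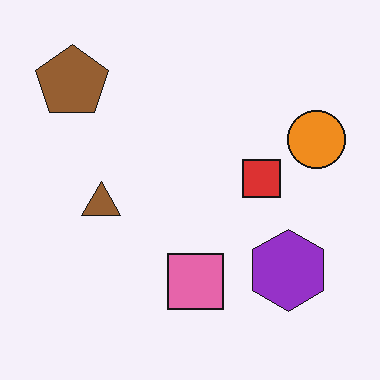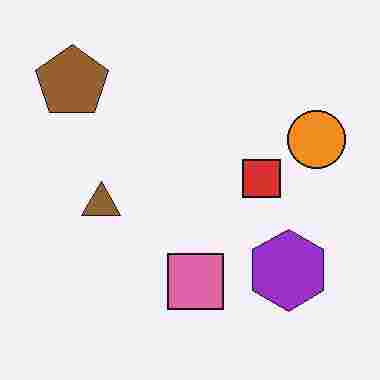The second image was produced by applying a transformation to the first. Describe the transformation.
The transformation is: heavily JPEG-compressed with obvious blocking artifacts.

Blocky 8×8 compression artifacts appear around shape edges and the flat background shows ringing — characteristic JPEG degradation.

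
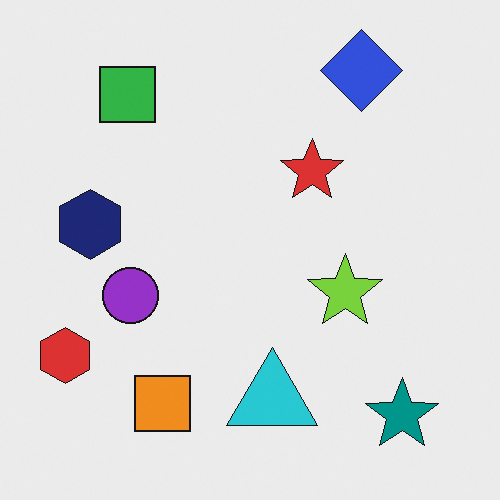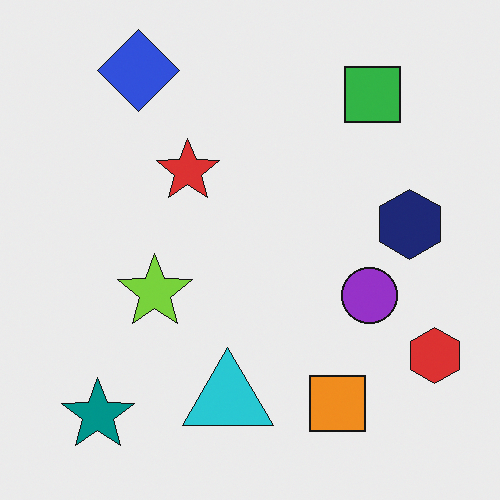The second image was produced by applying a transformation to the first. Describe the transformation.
The second image is the first flipped horizontally (left ↔ right).

The red hexagon is in the bottom-left of the first image and the bottom-right of the second — shapes on opposite sides of the vertical midline have swapped in a mirror flip.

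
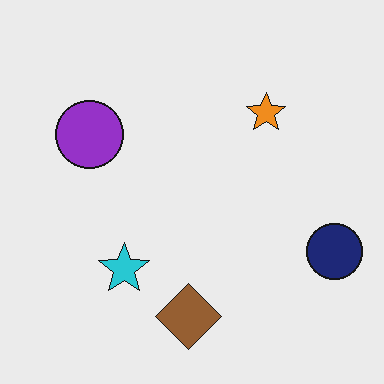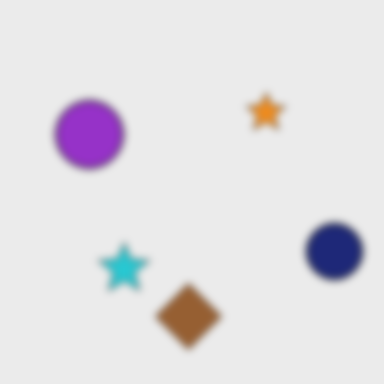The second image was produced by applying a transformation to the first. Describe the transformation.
This is the original image moderately blurred.

Shape edges and outlines are uniformly softened across the whole image.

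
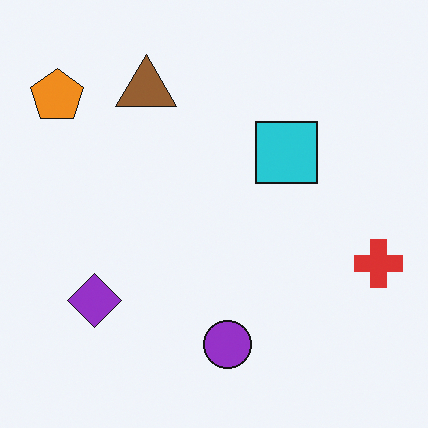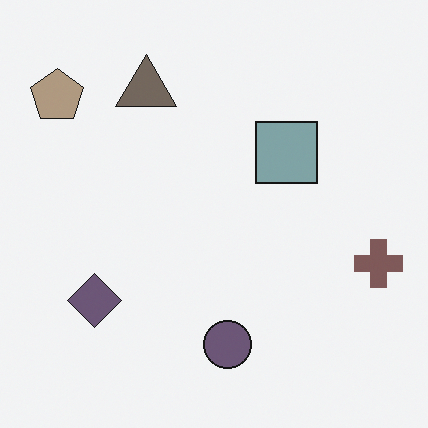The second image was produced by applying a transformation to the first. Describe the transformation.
The image was made much more muted (saturation change).

All colors are more muted and greyish — a global saturation change.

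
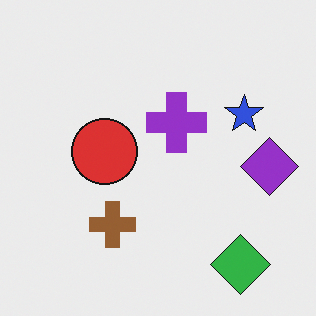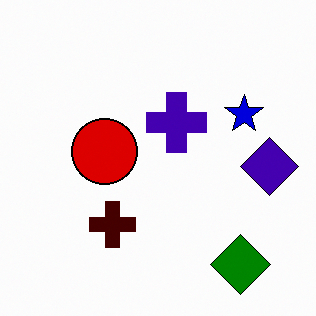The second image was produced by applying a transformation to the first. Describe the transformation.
This is the original image boosted in contrast.

Tones are pushed away from mid-grey across the whole image — a global contrast change.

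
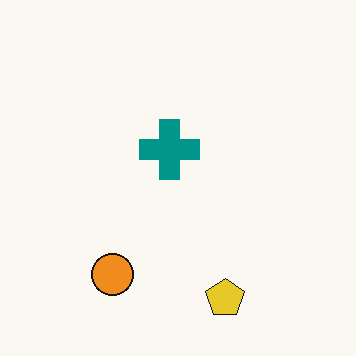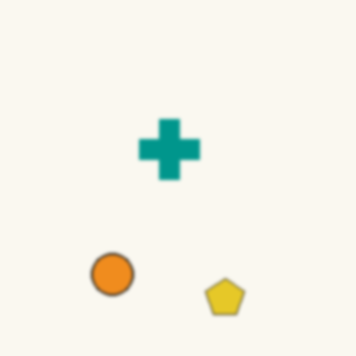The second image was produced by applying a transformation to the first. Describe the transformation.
Given a subtle gaussian blur.

Shape edges and outlines are uniformly softened across the whole image.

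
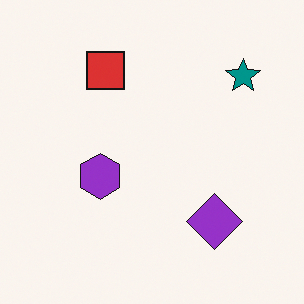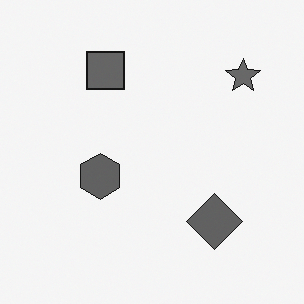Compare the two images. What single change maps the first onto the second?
It was converted to grayscale.

All color is removed — every shape is now a shade of grey.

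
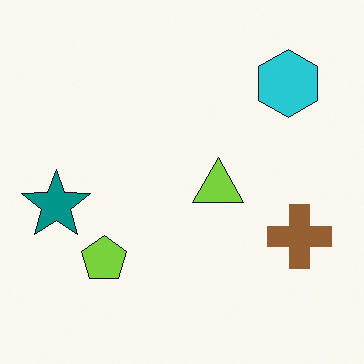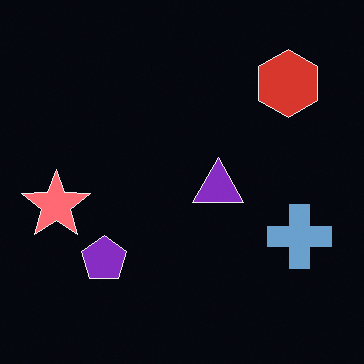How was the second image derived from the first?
The image was color-inverted (negative).

The light background has become dark and every shape's color is its complement — a photographic negative.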